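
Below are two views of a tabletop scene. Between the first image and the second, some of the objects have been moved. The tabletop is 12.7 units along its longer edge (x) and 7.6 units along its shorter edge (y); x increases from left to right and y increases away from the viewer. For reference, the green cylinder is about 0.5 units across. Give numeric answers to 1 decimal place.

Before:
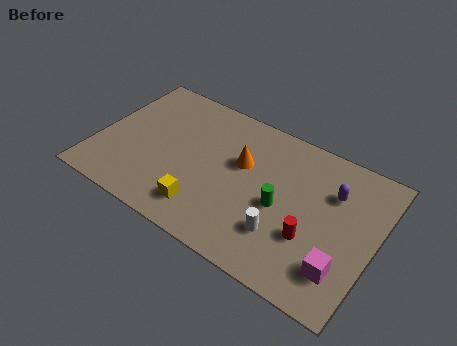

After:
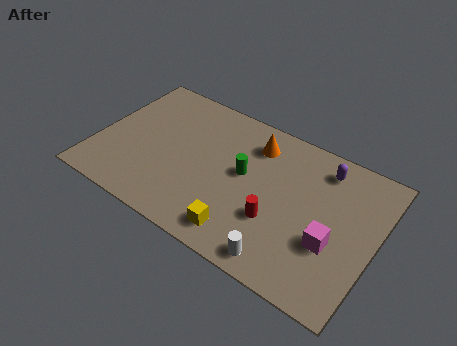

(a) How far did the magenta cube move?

1.2

From (11.5, 1.8) to (10.9, 2.8), the magenta cube covered √(0.6² + 1.0²) ≈ 1.2 units.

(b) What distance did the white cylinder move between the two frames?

1.2

The white cylinder moved from about (8.8, 2.1) to (9.0, 0.9), a distance of √(0.2² + 1.2²) ≈ 1.2.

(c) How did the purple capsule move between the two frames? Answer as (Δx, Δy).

(-0.6, 1.0)

The purple capsule was at about (10.6, 5.3) and moved to about (10.0, 6.3).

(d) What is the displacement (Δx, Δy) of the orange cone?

(0.4, 1.3)

From the two frames, the orange cone sits at roughly (6.5, 4.7) before and (6.9, 6.0) after.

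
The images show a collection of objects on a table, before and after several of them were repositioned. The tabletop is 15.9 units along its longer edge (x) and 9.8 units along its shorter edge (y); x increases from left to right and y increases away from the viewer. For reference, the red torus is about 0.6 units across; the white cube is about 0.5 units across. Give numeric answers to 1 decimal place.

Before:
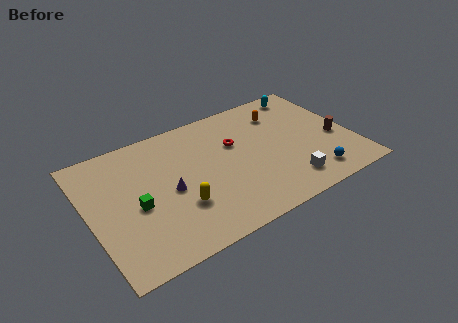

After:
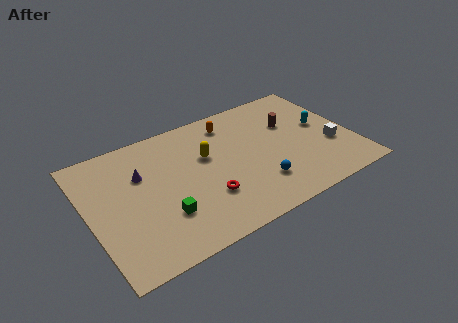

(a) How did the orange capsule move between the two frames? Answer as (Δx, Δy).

(-3.1, 0.6)

The orange capsule started near (12.1, 7.5) and ended near (9.0, 8.1).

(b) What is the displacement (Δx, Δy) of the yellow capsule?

(2.1, 3.0)

The yellow capsule started near (5.1, 3.1) and ended near (7.2, 6.1).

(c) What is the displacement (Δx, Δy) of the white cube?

(3.0, 1.7)

From the two frames, the white cube sits at roughly (11.5, 1.8) before and (14.5, 3.5) after.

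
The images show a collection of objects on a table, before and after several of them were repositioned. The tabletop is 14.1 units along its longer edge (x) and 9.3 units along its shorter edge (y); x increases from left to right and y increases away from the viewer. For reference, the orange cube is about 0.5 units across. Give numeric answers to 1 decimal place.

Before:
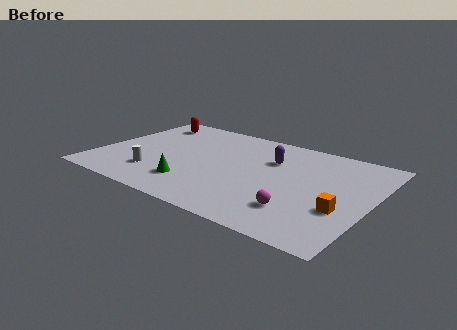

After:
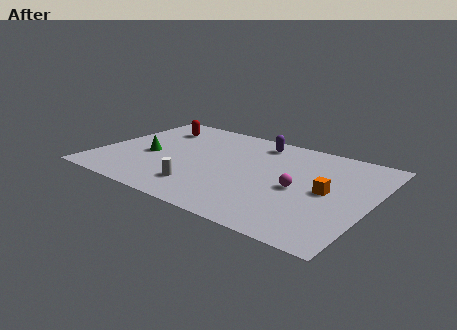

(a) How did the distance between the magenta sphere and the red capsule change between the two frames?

-1.9

Before: roughly 10.6 units apart; after: 8.7. That's 1.9 units closer together.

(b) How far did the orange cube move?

1.6

The orange cube moved from about (12.8, 3.3) to (11.9, 4.6), a distance of √(0.9² + 1.3²) ≈ 1.6.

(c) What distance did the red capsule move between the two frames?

0.8

The red capsule was near (1.7, 7.7) before and (2.3, 7.2) after, so it travelled √(0.6² + 0.5²) ≈ 0.8 units.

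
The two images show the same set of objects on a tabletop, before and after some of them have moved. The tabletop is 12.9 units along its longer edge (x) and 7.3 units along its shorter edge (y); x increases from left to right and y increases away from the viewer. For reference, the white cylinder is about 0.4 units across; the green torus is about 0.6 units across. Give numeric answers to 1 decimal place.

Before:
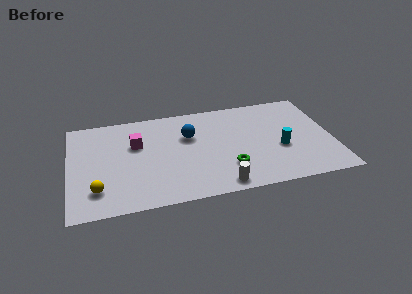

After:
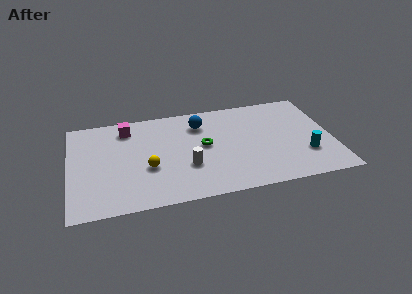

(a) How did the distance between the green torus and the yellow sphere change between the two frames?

-3.4

The distance was about 6.4 in the first image and 3.0 in the second, so they moved 3.4 units closer together.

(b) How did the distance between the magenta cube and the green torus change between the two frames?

-0.9

Before: roughly 5.2 units apart; after: 4.3. That's 0.9 units closer together.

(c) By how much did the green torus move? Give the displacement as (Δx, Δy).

(-1.1, 1.9)

The green torus started near (7.7, 2.0) and ended near (6.6, 3.9).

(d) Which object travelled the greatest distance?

the yellow sphere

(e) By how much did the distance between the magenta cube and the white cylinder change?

-1.0

The distance was about 5.5 in the first image and 4.5 in the second, so they moved 1.0 units closer together.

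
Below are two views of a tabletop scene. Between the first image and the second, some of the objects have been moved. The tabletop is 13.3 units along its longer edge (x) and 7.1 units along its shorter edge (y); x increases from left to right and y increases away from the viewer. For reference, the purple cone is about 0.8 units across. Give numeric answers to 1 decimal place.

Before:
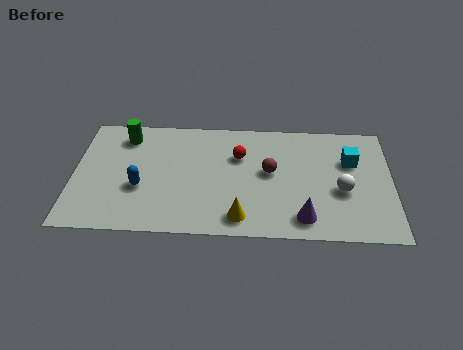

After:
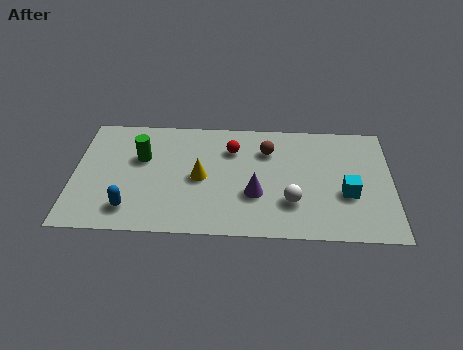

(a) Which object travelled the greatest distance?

the yellow cone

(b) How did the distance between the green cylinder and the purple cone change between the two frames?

-3.6

They were about 8.8 units apart before and 5.2 after — 3.6 units closer together.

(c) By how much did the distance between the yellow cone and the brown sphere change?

+0.3

They were about 3.0 units apart before and 3.3 after — 0.3 units further apart.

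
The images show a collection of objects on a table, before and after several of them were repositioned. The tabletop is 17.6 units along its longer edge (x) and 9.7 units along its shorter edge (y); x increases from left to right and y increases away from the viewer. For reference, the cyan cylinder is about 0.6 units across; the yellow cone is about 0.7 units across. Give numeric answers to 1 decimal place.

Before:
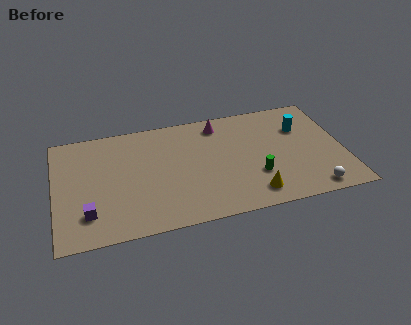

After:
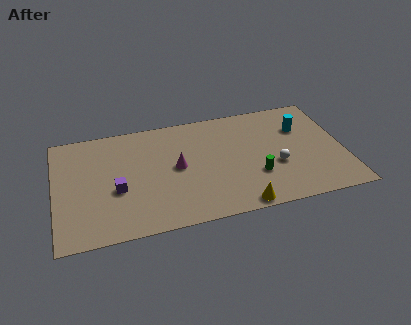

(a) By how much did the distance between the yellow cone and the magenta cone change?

-1.3

They were about 6.8 units apart before and 5.5 after — 1.3 units closer together.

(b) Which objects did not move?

the green cylinder and the cyan cylinder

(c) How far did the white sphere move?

3.3

The white sphere moved from about (15.4, 1.1) to (13.4, 3.7), a distance of √(2.0² + 2.6²) ≈ 3.3.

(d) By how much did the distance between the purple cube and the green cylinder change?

-1.8

The distance was about 10.2 in the first image and 8.4 in the second, so they moved 1.8 units closer together.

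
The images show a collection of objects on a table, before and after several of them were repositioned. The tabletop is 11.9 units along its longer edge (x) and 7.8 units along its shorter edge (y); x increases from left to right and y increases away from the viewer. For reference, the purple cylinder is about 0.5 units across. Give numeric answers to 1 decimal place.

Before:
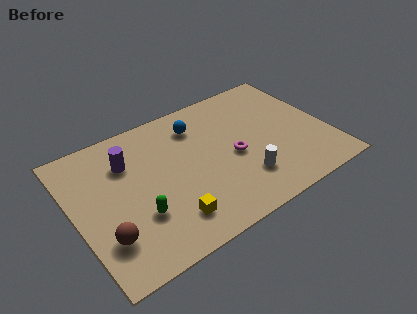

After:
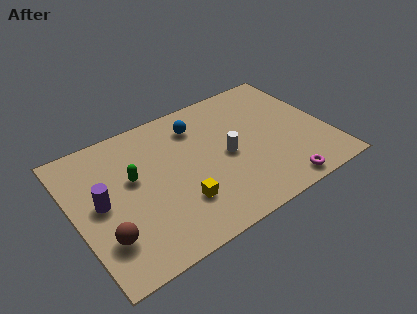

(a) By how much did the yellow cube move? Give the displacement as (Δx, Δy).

(0.6, 0.6)

From the two frames, the yellow cube sits at roughly (4.0, 1.6) before and (4.6, 2.2) after.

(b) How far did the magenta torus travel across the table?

3.2

The magenta torus was near (7.4, 3.5) before and (9.1, 0.8) after, so it travelled √(1.7² + 2.7²) ≈ 3.2 units.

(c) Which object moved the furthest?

the magenta torus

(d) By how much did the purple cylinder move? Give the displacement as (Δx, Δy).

(-1.5, -1.6)

The purple cylinder was at about (2.7, 5.6) and moved to about (1.2, 4.0).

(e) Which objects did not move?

the blue sphere and the brown sphere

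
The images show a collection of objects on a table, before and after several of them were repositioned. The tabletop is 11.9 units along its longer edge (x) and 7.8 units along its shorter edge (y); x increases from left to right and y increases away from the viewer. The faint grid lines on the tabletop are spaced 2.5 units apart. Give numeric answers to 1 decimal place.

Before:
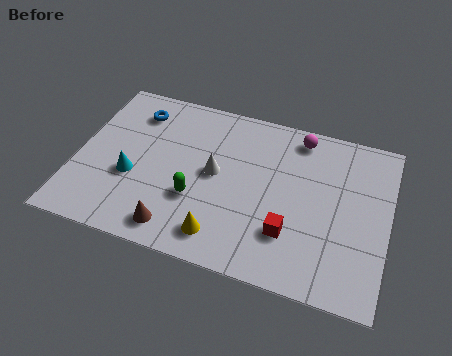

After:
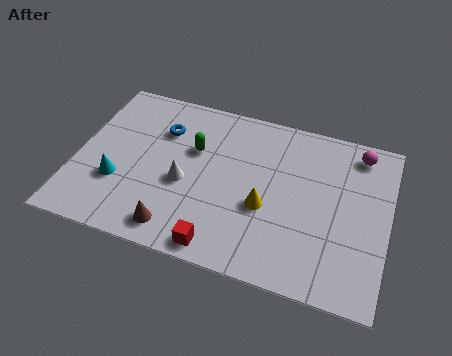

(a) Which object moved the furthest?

the red cube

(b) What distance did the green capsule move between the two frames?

2.3

From (4.7, 2.7) to (4.4, 5.0), the green capsule covered √(0.3² + 2.3²) ≈ 2.3 units.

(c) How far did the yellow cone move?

2.3

The yellow cone was near (5.8, 1.3) before and (7.3, 3.1) after, so it travelled √(1.5² + 1.8²) ≈ 2.3 units.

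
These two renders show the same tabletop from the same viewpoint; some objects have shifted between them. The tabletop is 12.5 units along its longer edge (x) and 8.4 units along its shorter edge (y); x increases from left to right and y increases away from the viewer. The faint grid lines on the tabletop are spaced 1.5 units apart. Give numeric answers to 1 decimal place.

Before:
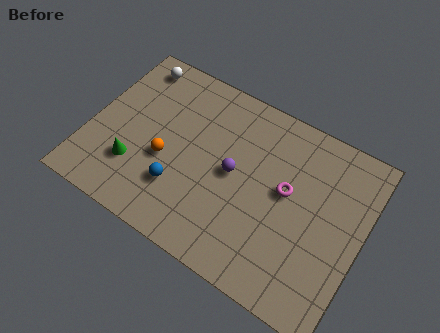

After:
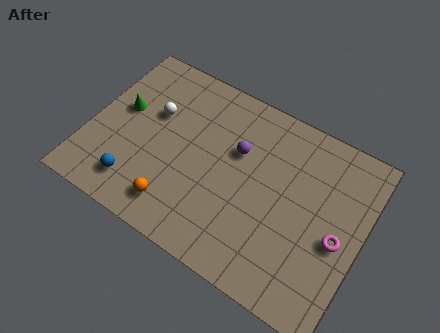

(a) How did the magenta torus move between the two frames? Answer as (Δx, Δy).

(2.5, -1.0)

The magenta torus was at about (9.0, 4.7) and moved to about (11.5, 3.7).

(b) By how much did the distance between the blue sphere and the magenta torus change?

+4.1

Before: roughly 5.1 units apart; after: 9.2. That's 4.1 units further apart.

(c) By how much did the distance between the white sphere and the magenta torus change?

+0.9

Before: roughly 8.0 units apart; after: 8.9. That's 0.9 units further apart.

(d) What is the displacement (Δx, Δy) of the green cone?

(-1.0, 2.4)

From the two frames, the green cone sits at roughly (2.3, 2.4) before and (1.3, 4.8) after.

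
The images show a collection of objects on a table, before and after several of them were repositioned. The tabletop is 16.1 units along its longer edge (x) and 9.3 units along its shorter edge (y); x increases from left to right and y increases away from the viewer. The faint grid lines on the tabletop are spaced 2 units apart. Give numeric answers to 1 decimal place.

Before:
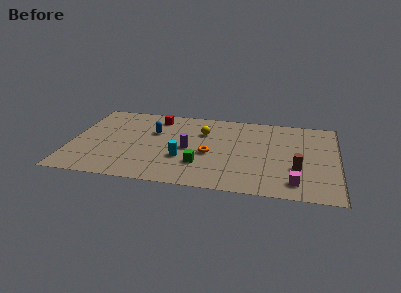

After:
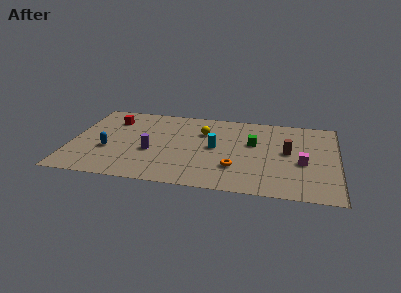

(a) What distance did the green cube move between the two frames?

4.3

The green cube was near (7.9, 2.7) before and (11.0, 5.7) after, so it travelled √(3.1² + 3.0²) ≈ 4.3 units.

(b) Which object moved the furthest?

the green cube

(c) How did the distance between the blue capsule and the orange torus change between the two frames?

+3.7

They were about 4.0 units apart before and 7.7 after — 3.7 units further apart.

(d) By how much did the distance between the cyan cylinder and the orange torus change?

+0.7

Before: roughly 1.8 units apart; after: 2.5. That's 0.7 units further apart.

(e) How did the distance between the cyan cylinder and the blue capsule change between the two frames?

+3.1

They were about 3.4 units apart before and 6.5 after — 3.1 units further apart.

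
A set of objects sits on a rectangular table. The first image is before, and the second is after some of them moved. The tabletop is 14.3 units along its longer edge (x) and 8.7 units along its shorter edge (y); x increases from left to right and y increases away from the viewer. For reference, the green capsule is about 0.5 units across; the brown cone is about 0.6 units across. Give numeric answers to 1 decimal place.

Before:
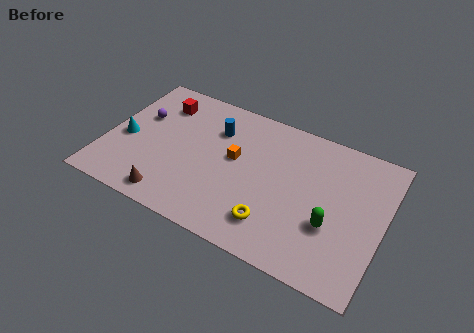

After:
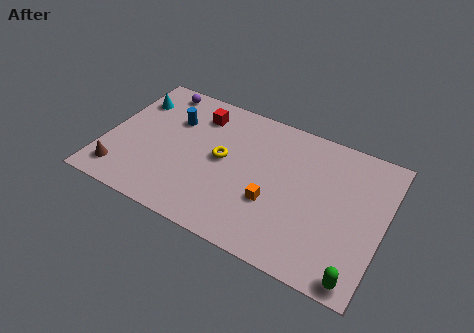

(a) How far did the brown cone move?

2.7

The brown cone moved from about (3.8, 1.1) to (1.1, 1.5), a distance of √(2.7² + 0.4²) ≈ 2.7.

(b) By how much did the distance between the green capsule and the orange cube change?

-0.4

Before: roughly 5.5 units apart; after: 5.1. That's 0.4 units closer together.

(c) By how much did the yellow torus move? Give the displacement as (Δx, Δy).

(-3.0, 2.7)

The yellow torus started near (9.0, 1.9) and ended near (6.0, 4.6).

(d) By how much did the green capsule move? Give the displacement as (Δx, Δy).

(1.6, -2.3)

The green capsule was at about (11.8, 3.1) and moved to about (13.4, 0.8).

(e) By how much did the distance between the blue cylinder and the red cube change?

-1.5

They were about 3.0 units apart before and 1.5 after — 1.5 units closer together.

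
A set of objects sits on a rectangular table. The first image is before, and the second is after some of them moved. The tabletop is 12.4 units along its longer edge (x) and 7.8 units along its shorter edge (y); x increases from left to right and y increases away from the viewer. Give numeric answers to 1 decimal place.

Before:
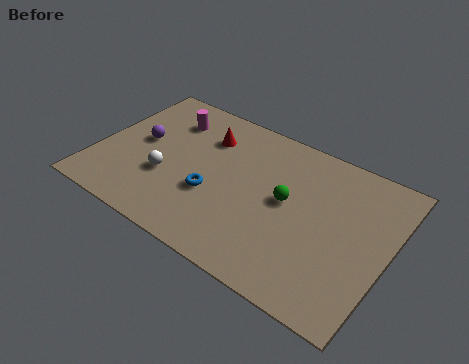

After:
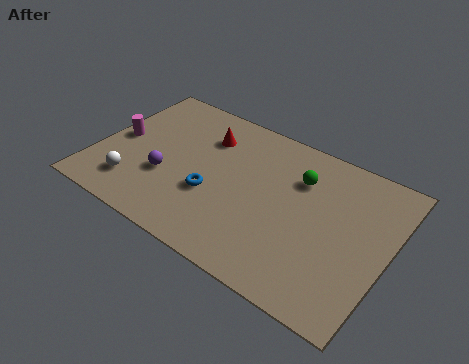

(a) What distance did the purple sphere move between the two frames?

2.0

The purple sphere moved from about (1.7, 4.2) to (3.1, 2.8), a distance of √(1.4² + 1.4²) ≈ 2.0.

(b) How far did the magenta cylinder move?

2.8

The magenta cylinder moved from about (2.6, 6.0) to (0.8, 3.9), a distance of √(1.8² + 2.1²) ≈ 2.8.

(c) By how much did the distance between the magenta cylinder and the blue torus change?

+0.4

The distance was about 4.0 in the first image and 4.4 in the second, so they moved 0.4 units further apart.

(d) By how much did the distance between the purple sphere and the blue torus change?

-1.6

The distance was about 3.6 in the first image and 2.0 in the second, so they moved 1.6 units closer together.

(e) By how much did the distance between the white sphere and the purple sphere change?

-0.4

They were about 2.0 units apart before and 1.6 after — 0.4 units closer together.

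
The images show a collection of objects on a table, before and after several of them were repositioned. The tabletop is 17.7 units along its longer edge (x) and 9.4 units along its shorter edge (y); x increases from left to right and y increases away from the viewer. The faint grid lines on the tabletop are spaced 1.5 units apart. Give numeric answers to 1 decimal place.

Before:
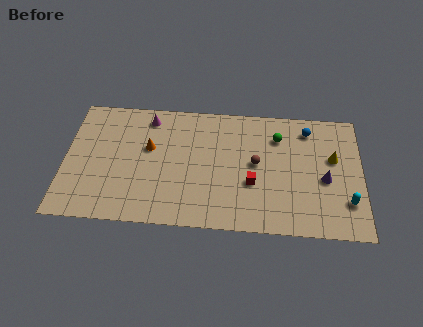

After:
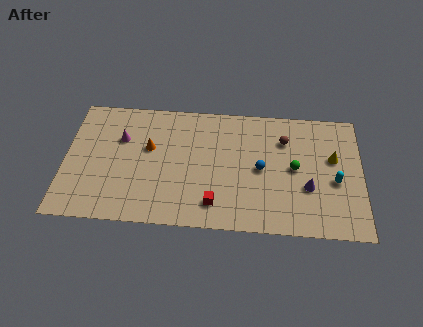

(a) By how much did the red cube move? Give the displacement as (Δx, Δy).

(-2.2, -1.7)

The red cube started near (11.2, 3.5) and ended near (9.0, 1.8).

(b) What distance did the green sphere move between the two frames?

2.5

The green sphere was near (12.7, 7.1) before and (13.7, 4.8) after, so it travelled √(1.0² + 2.3²) ≈ 2.5 units.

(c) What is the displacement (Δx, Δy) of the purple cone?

(-1.0, -0.7)

The purple cone started near (15.5, 4.1) and ended near (14.5, 3.4).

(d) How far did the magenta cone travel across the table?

2.3

From (4.9, 8.0) to (3.3, 6.3), the magenta cone covered √(1.6² + 1.7²) ≈ 2.3 units.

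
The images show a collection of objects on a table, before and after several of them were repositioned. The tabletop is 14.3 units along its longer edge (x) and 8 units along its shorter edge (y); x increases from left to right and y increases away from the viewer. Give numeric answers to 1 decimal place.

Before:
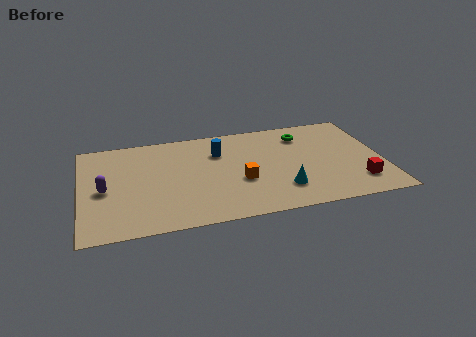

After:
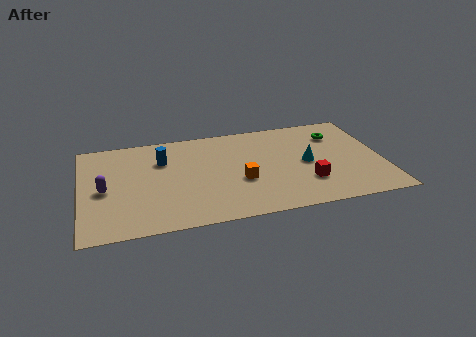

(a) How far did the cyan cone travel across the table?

2.3

The cyan cone was near (9.4, 2.0) before and (10.7, 3.9) after, so it travelled √(1.3² + 1.9²) ≈ 2.3 units.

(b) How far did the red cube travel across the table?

2.5

The red cube was near (13.0, 1.8) before and (10.6, 2.3) after, so it travelled √(2.4² + 0.5²) ≈ 2.5 units.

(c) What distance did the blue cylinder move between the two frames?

2.7

From (6.6, 5.7) to (3.9, 5.6), the blue cylinder covered √(2.7² + 0.1²) ≈ 2.7 units.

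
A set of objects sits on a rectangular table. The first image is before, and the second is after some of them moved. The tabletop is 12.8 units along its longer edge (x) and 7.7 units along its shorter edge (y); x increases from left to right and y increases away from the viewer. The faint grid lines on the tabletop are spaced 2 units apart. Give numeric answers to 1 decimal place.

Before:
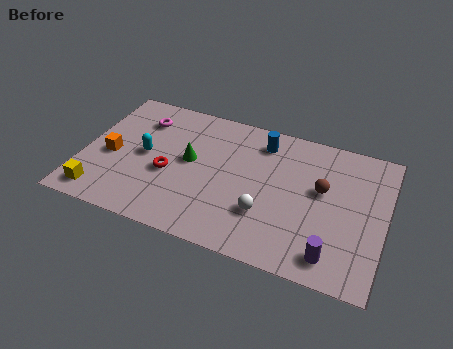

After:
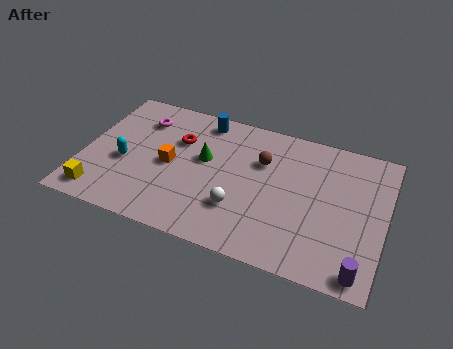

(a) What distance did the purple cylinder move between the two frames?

1.3

The purple cylinder moved from about (10.8, 1.2) to (12.0, 0.8), a distance of √(1.2² + 0.4²) ≈ 1.3.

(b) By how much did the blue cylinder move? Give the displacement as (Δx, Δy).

(-2.6, 0.4)

The blue cylinder was at about (7.4, 6.3) and moved to about (4.8, 6.7).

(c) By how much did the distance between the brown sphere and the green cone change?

-3.1

Before: roughly 5.6 units apart; after: 2.5. That's 3.1 units closer together.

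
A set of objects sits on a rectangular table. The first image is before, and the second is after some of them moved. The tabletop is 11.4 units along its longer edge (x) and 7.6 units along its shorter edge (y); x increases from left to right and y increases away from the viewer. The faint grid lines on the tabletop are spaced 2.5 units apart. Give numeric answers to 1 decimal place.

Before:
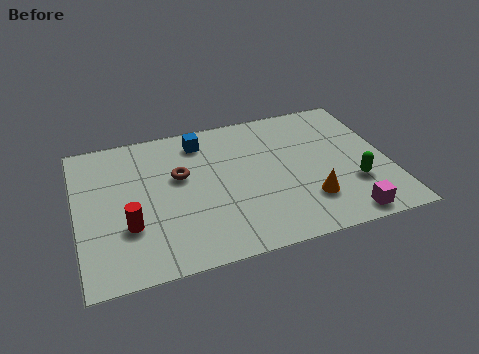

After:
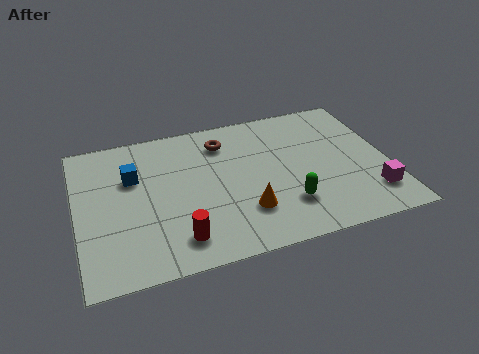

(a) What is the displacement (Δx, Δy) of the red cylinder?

(1.7, -1.1)

The red cylinder started near (1.8, 2.5) and ended near (3.5, 1.4).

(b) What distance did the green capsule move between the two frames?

2.5

The green capsule was near (10.0, 2.4) before and (7.5, 2.0) after, so it travelled √(2.5² + 0.4²) ≈ 2.5 units.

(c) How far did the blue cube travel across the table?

2.9

From (4.7, 6.3) to (2.1, 5.0), the blue cube covered √(2.6² + 1.3²) ≈ 2.9 units.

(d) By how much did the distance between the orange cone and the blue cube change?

-0.7

Before: roughly 5.6 units apart; after: 4.9. That's 0.7 units closer together.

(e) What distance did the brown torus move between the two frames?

2.2

The brown torus moved from about (3.8, 4.6) to (5.5, 6.0), a distance of √(1.7² + 1.4²) ≈ 2.2.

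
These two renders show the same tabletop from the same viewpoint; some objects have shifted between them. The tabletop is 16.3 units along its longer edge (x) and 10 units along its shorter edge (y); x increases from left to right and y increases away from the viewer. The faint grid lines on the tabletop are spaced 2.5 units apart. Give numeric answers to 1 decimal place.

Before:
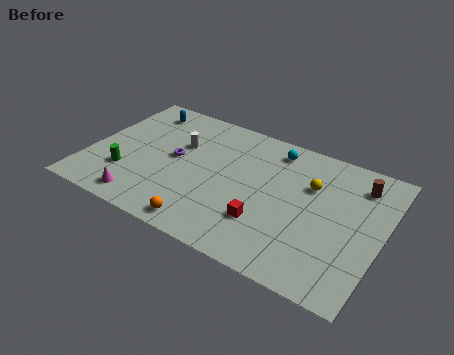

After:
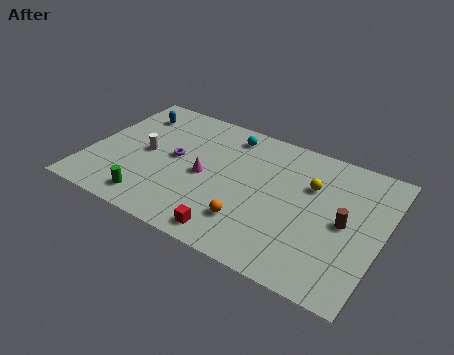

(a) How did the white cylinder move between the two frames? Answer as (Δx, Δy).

(-1.7, -1.5)

From the two frames, the white cylinder sits at roughly (4.8, 6.5) before and (3.1, 5.0) after.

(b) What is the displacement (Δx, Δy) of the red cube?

(-1.6, -1.7)

From the two frames, the red cube sits at roughly (10.2, 2.9) before and (8.6, 1.2) after.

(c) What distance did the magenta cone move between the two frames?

4.5

The magenta cone was near (3.5, 1.3) before and (6.5, 4.7) after, so it travelled √(3.0² + 3.4²) ≈ 4.5 units.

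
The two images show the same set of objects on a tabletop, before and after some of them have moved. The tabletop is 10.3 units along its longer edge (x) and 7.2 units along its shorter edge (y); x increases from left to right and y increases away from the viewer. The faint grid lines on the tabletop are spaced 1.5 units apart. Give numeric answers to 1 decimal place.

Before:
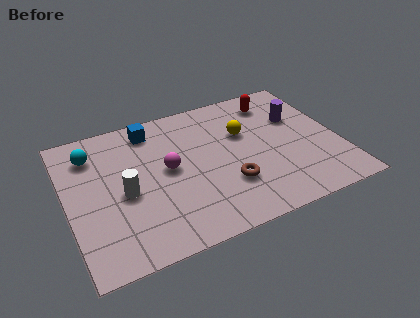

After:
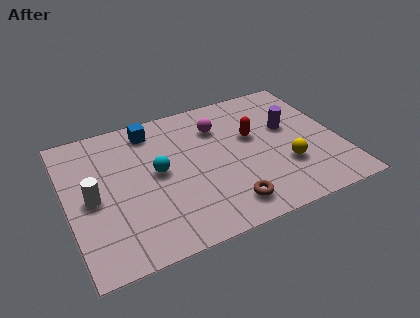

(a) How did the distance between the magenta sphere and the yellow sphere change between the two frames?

+0.6

The distance was about 3.1 in the first image and 3.7 in the second, so they moved 0.6 units further apart.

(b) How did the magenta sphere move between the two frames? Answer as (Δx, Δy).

(2.1, 1.5)

The magenta sphere started near (3.8, 3.8) and ended near (5.9, 5.3).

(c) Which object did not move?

the blue cube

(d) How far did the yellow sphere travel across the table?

2.6

The yellow sphere moved from about (6.8, 4.6) to (8.1, 2.3), a distance of √(1.3² + 2.3²) ≈ 2.6.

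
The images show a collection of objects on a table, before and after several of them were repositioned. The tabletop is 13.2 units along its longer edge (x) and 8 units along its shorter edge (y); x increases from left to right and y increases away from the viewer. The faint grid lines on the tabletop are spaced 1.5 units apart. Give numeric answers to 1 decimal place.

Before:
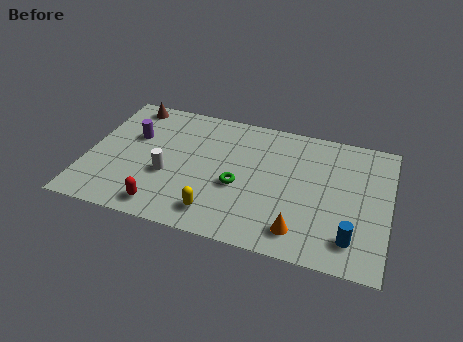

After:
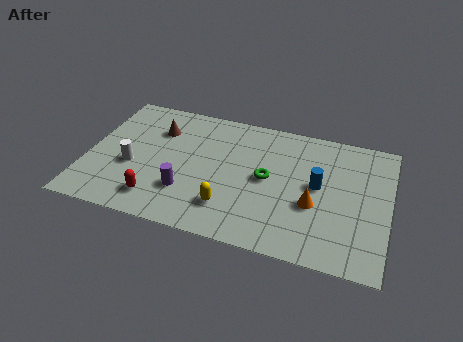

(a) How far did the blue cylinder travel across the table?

3.1

The blue cylinder was near (11.7, 1.6) before and (10.1, 4.3) after, so it travelled √(1.6² + 2.7²) ≈ 3.1 units.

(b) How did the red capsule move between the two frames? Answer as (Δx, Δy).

(-0.3, 0.4)

From the two frames, the red capsule sits at roughly (3.6, 1.1) before and (3.3, 1.5) after.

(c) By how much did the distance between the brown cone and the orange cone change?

-2.2

The distance was about 9.8 in the first image and 7.6 in the second, so they moved 2.2 units closer together.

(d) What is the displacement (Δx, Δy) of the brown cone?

(1.4, -1.3)

The brown cone started near (1.5, 7.1) and ended near (2.9, 5.8).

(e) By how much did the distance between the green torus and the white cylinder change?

+2.9

The distance was about 3.1 in the first image and 6.0 in the second, so they moved 2.9 units further apart.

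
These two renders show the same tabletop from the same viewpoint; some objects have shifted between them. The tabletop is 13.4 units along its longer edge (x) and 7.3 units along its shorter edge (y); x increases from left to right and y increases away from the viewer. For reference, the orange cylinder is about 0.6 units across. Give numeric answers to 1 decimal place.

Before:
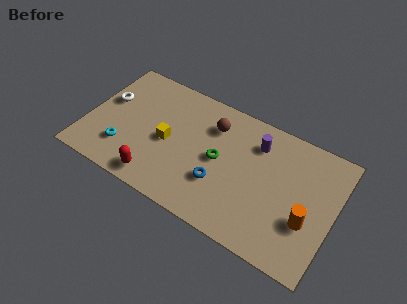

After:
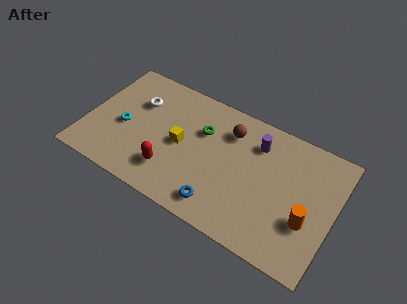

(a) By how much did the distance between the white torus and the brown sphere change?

-0.8

They were about 5.8 units apart before and 5.0 after — 0.8 units closer together.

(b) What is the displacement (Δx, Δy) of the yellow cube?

(0.7, 0.2)

The yellow cube was at about (4.4, 3.4) and moved to about (5.1, 3.6).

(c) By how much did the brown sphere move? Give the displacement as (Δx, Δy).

(0.9, 0.1)

The brown sphere started near (6.6, 5.5) and ended near (7.5, 5.6).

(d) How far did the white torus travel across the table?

1.7

The white torus moved from about (0.9, 4.4) to (2.5, 5.0), a distance of √(1.6² + 0.6²) ≈ 1.7.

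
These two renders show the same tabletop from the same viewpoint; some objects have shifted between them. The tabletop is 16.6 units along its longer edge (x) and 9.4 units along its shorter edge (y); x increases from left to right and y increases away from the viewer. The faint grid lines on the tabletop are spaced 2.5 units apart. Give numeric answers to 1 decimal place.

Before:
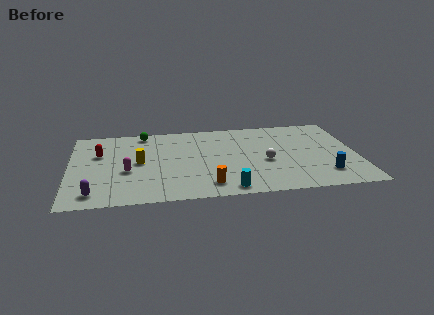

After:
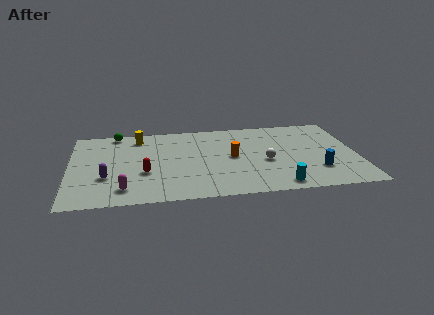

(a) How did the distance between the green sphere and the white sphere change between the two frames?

+1.5

The distance was about 8.3 in the first image and 9.8 in the second, so they moved 1.5 units further apart.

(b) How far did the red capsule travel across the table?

3.7

The red capsule was near (1.7, 6.1) before and (4.3, 3.5) after, so it travelled √(2.6² + 2.6²) ≈ 3.7 units.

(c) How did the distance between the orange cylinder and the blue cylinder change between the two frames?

-1.4

Before: roughly 6.7 units apart; after: 5.3. That's 1.4 units closer together.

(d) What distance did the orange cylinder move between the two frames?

3.5

From (7.9, 1.6) to (9.4, 4.8), the orange cylinder covered √(1.5² + 3.2²) ≈ 3.5 units.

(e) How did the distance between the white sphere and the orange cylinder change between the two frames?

-2.1

They were about 4.2 units apart before and 2.1 after — 2.1 units closer together.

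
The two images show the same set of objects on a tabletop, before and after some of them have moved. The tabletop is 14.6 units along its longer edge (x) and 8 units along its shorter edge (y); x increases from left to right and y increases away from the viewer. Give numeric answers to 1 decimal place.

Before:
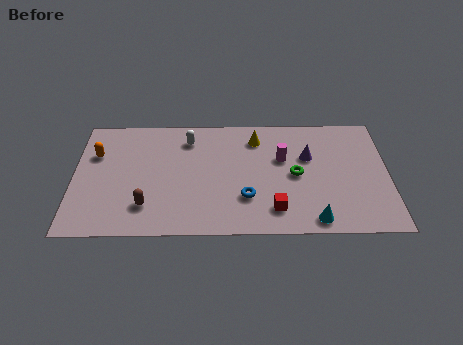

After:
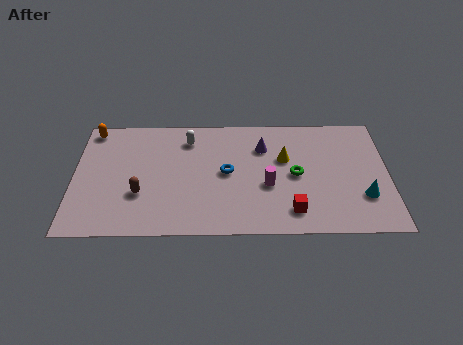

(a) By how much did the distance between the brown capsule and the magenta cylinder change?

-1.1

They were about 7.0 units apart before and 5.9 after — 1.1 units closer together.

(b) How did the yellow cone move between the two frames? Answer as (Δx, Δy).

(1.3, -1.4)

From the two frames, the yellow cone sits at roughly (8.5, 6.4) before and (9.8, 5.0) after.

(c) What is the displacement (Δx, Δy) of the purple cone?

(-2.1, 0.7)

The purple cone was at about (10.9, 5.1) and moved to about (8.8, 5.8).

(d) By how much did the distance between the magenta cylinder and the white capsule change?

+0.3

They were about 4.6 units apart before and 4.9 after — 0.3 units further apart.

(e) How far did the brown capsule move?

0.9

The brown capsule moved from about (3.4, 1.9) to (3.1, 2.7), a distance of √(0.3² + 0.8²) ≈ 0.9.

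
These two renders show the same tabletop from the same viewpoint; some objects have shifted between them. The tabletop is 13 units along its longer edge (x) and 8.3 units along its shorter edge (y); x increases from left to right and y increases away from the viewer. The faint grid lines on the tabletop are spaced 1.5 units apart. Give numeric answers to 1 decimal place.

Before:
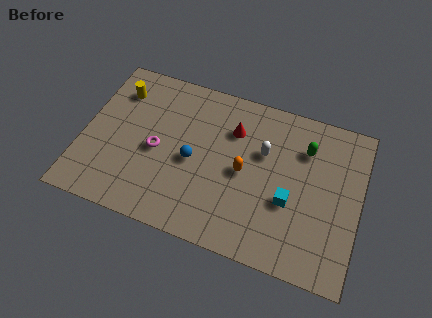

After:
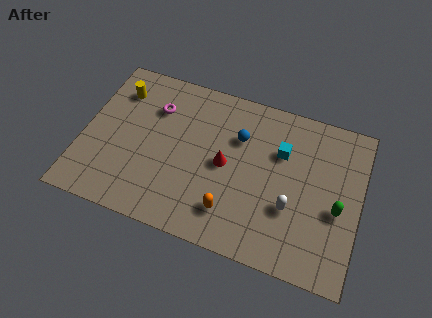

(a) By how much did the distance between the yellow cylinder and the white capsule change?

+2.1

The distance was about 7.1 in the first image and 9.2 in the second, so they moved 2.1 units further apart.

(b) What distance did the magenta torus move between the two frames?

2.2

The magenta torus moved from about (3.5, 3.8) to (3.2, 6.0), a distance of √(0.3² + 2.2²) ≈ 2.2.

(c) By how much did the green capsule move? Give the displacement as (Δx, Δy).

(1.7, -2.6)

The green capsule was at about (10.3, 6.1) and moved to about (12.0, 3.5).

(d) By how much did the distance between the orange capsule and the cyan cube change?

+2.0

Before: roughly 2.3 units apart; after: 4.3. That's 2.0 units further apart.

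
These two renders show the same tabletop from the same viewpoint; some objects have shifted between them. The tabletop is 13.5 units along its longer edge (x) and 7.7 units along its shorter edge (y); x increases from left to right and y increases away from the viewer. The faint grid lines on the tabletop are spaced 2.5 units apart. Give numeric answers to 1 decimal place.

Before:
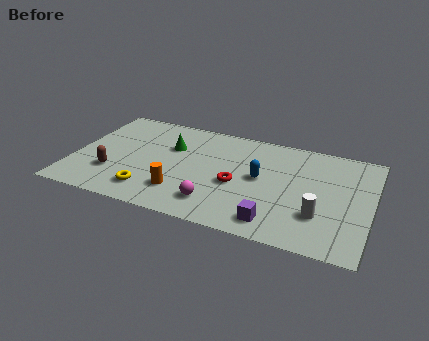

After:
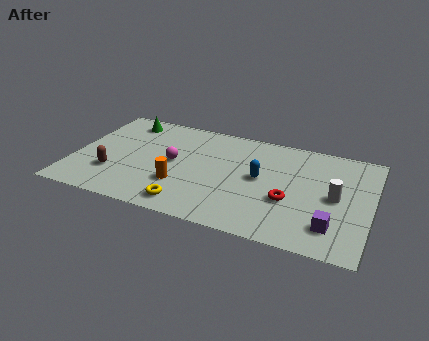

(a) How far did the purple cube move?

2.5

The purple cube moved from about (9.4, 1.2) to (11.9, 1.7), a distance of √(2.5² + 0.5²) ≈ 2.5.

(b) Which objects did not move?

the blue capsule and the brown capsule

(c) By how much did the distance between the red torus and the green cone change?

+5.0

They were about 3.7 units apart before and 8.7 after — 5.0 units further apart.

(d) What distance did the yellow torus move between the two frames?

1.8

From (3.7, 1.5) to (5.5, 1.1), the yellow torus covered √(1.8² + 0.4²) ≈ 1.8 units.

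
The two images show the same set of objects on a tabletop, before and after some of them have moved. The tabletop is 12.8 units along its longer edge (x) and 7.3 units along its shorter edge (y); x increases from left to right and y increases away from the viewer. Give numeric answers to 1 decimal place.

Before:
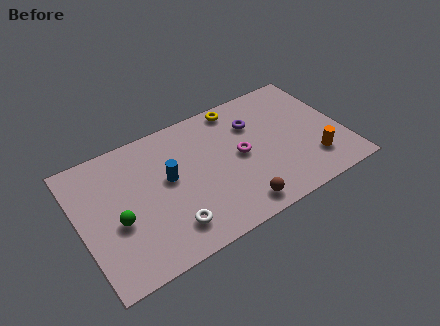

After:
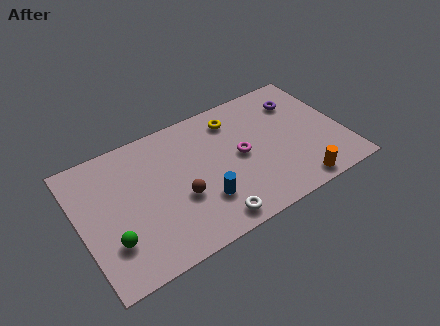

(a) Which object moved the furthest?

the brown sphere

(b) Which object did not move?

the magenta torus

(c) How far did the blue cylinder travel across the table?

2.4

The blue cylinder moved from about (4.3, 4.1) to (5.7, 2.1), a distance of √(1.4² + 2.0²) ≈ 2.4.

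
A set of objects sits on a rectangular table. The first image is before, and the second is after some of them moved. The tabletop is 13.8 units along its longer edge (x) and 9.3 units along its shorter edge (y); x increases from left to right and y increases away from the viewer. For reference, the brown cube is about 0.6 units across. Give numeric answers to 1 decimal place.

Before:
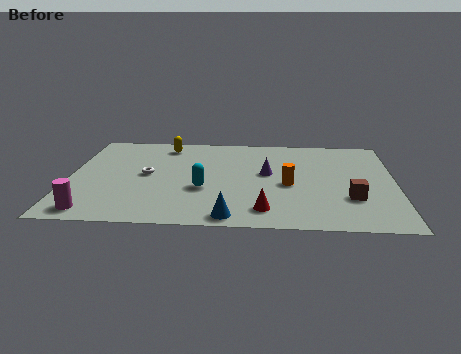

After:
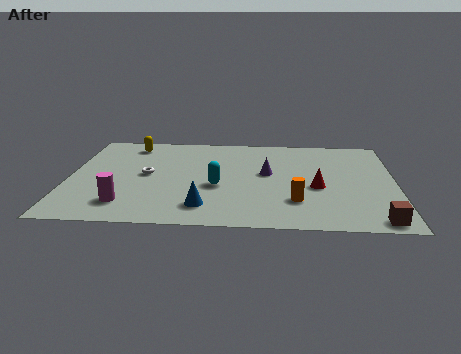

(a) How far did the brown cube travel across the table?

2.2

From (11.9, 2.9) to (12.9, 0.9), the brown cube covered √(1.0² + 2.0²) ≈ 2.2 units.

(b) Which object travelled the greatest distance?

the red cone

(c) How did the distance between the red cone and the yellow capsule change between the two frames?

+1.3

They were about 7.6 units apart before and 8.9 after — 1.3 units further apart.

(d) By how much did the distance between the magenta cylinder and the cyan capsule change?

-0.9

They were about 5.1 units apart before and 4.2 after — 0.9 units closer together.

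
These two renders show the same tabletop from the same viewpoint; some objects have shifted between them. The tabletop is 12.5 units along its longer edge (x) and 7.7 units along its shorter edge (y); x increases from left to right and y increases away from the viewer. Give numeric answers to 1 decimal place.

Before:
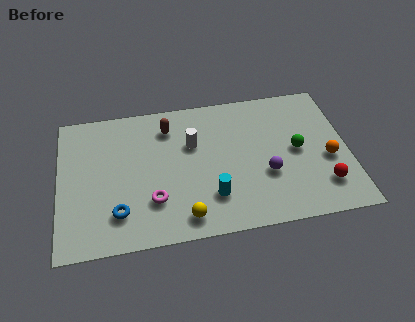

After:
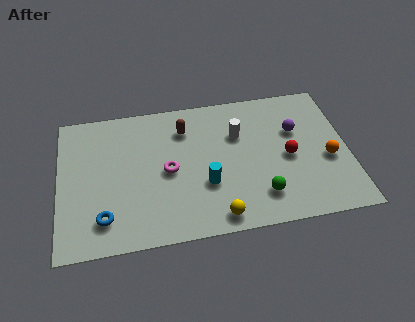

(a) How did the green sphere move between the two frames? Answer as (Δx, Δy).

(-1.7, -2.2)

From the two frames, the green sphere sits at roughly (10.3, 3.9) before and (8.6, 1.7) after.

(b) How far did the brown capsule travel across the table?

0.7

From (4.8, 6.1) to (5.5, 5.9), the brown capsule covered √(0.7² + 0.2²) ≈ 0.7 units.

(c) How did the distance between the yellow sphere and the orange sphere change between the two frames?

-1.2

The distance was about 6.6 in the first image and 5.4 in the second, so they moved 1.2 units closer together.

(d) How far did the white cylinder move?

2.0

The white cylinder moved from about (5.8, 5.0) to (7.8, 5.2), a distance of √(2.0² + 0.2²) ≈ 2.0.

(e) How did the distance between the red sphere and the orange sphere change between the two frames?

+0.3

They were about 1.4 units apart before and 1.7 after — 0.3 units further apart.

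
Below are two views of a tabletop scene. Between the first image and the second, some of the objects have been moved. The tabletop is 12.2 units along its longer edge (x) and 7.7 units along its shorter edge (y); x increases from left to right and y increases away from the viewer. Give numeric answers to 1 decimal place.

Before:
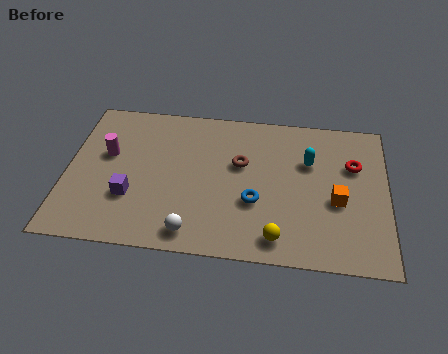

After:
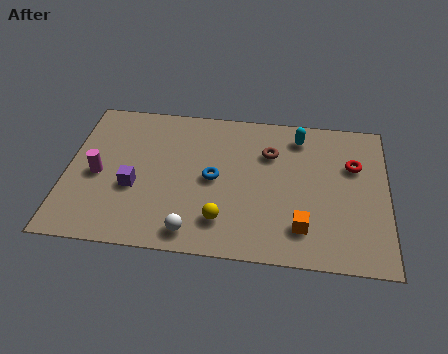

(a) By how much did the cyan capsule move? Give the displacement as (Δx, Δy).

(-0.4, 1.3)

The cyan capsule started near (9.2, 5.1) and ended near (8.8, 6.4).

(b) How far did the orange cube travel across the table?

2.0

The orange cube was near (10.3, 3.2) before and (9.0, 1.7) after, so it travelled √(1.3² + 1.5²) ≈ 2.0 units.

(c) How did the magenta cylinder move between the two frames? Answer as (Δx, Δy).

(-0.3, -1.1)

The magenta cylinder started near (1.5, 4.6) and ended near (1.2, 3.5).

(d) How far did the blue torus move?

1.9

The blue torus was near (7.2, 2.8) before and (5.6, 3.8) after, so it travelled √(1.6² + 1.0²) ≈ 1.9 units.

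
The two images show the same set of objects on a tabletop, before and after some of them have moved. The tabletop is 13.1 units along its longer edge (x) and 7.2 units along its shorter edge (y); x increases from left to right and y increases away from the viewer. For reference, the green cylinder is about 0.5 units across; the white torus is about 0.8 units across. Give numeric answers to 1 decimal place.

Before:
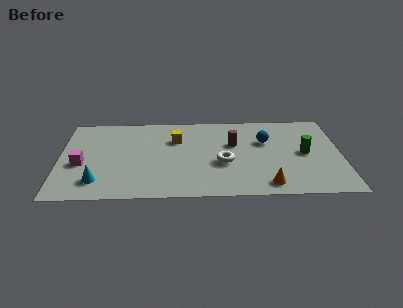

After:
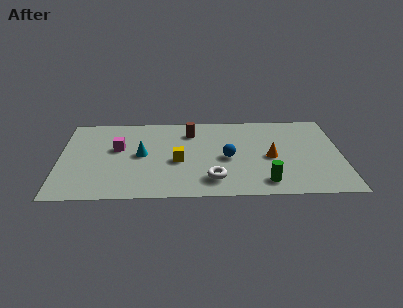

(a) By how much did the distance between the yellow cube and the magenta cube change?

-1.8

They were about 4.8 units apart before and 3.0 after — 1.8 units closer together.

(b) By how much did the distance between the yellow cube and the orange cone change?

-1.5

Before: roughly 5.8 units apart; after: 4.3. That's 1.5 units closer together.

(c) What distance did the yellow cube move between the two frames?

1.9

The yellow cube moved from about (5.4, 5.0) to (5.5, 3.1), a distance of √(0.1² + 1.9²) ≈ 1.9.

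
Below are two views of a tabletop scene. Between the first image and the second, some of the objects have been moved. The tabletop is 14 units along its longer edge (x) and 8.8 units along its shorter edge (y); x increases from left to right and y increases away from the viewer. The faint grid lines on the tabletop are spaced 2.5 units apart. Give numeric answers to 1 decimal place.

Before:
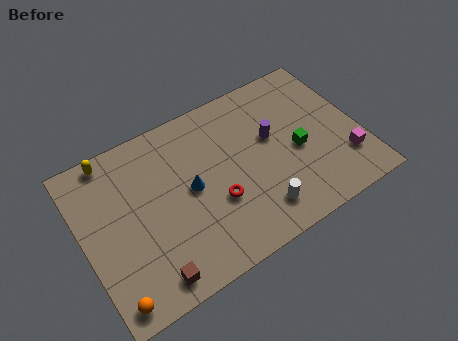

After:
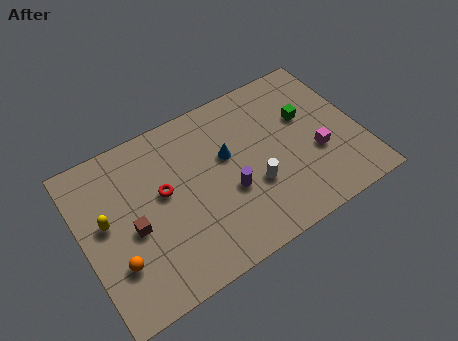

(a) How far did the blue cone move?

2.2

The blue cone moved from about (5.4, 4.5) to (7.4, 5.3), a distance of √(2.0² + 0.8²) ≈ 2.2.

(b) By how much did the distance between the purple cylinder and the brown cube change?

-3.2

The distance was about 8.0 in the first image and 4.8 in the second, so they moved 3.2 units closer together.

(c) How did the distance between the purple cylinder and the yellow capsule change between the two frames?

-2.1

Before: roughly 8.3 units apart; after: 6.2. That's 2.1 units closer together.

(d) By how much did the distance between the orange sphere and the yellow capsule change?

-4.8

The distance was about 7.1 in the first image and 2.3 in the second, so they moved 4.8 units closer together.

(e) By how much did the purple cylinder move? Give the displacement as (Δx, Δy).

(-2.5, -1.8)

From the two frames, the purple cylinder sits at roughly (9.7, 5.2) before and (7.2, 3.4) after.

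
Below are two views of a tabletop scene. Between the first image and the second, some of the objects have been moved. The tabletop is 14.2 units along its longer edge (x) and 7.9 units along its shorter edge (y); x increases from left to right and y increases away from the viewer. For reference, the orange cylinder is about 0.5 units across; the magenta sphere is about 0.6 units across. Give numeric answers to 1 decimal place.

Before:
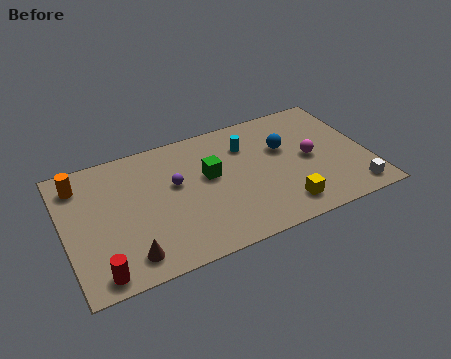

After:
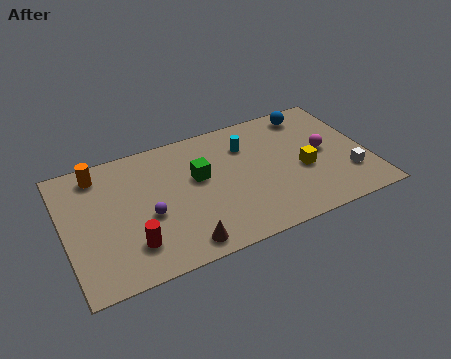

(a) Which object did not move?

the cyan cylinder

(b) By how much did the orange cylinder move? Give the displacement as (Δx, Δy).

(0.9, 0.3)

The orange cylinder was at about (0.9, 6.4) and moved to about (1.8, 6.7).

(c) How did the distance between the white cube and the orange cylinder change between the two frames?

-1.2

Before: roughly 13.4 units apart; after: 12.2. That's 1.2 units closer together.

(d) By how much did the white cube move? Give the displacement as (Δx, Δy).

(-0.1, 1.1)

From the two frames, the white cube sits at roughly (13.2, 1.1) before and (13.1, 2.2) after.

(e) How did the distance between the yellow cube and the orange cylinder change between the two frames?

-0.4

They were about 10.3 units apart before and 9.9 after — 0.4 units closer together.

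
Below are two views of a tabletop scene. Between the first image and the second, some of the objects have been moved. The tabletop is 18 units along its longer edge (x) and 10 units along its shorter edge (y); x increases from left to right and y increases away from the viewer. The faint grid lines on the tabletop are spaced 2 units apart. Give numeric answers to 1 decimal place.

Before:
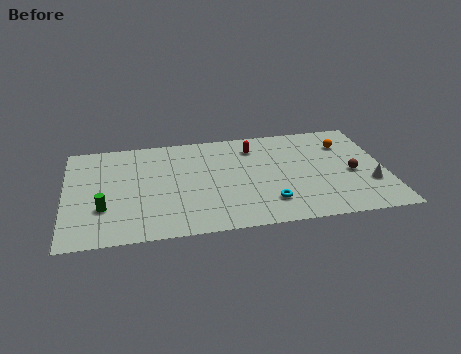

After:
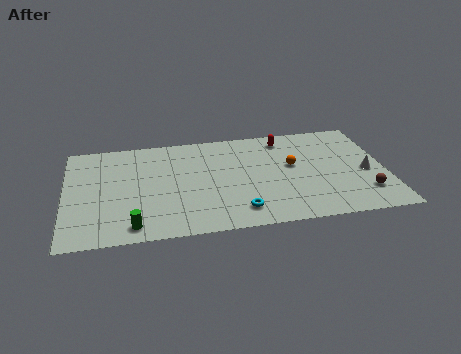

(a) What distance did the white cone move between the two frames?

1.2

The white cone was near (17.0, 3.2) before and (16.9, 4.4) after, so it travelled √(0.1² + 1.2²) ≈ 1.2 units.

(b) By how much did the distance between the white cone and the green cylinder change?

-1.3

They were about 14.9 units apart before and 13.6 after — 1.3 units closer together.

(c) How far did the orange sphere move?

3.5

The orange sphere was near (15.9, 7.4) before and (12.8, 5.7) after, so it travelled √(3.1² + 1.7²) ≈ 3.5 units.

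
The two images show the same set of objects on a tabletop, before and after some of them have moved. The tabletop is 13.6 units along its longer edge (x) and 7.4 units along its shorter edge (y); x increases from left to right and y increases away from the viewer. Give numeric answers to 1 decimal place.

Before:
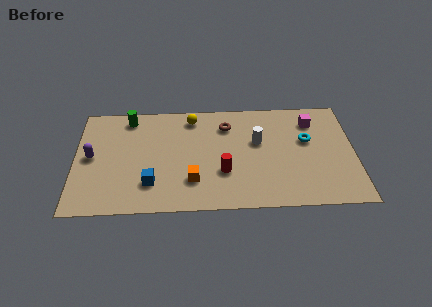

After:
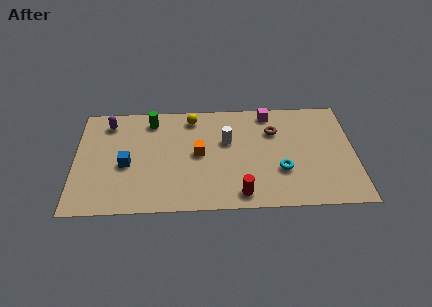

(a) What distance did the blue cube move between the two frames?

1.8

The blue cube was near (3.7, 1.9) before and (2.5, 3.2) after, so it travelled √(1.2² + 1.3²) ≈ 1.8 units.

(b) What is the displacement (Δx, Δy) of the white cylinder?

(-1.5, 0.1)

The white cylinder was at about (8.9, 4.5) and moved to about (7.4, 4.6).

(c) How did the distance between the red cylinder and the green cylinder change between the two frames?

+0.7

Before: roughly 6.0 units apart; after: 6.7. That's 0.7 units further apart.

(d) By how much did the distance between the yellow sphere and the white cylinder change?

-1.3

They were about 3.7 units apart before and 2.4 after — 1.3 units closer together.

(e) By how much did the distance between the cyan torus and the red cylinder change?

-2.1

They were about 4.6 units apart before and 2.5 after — 2.1 units closer together.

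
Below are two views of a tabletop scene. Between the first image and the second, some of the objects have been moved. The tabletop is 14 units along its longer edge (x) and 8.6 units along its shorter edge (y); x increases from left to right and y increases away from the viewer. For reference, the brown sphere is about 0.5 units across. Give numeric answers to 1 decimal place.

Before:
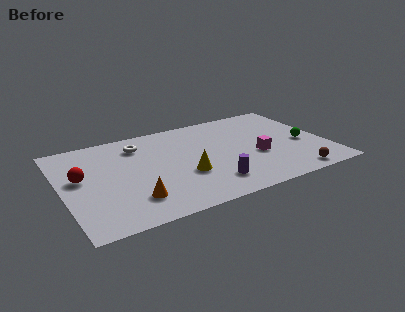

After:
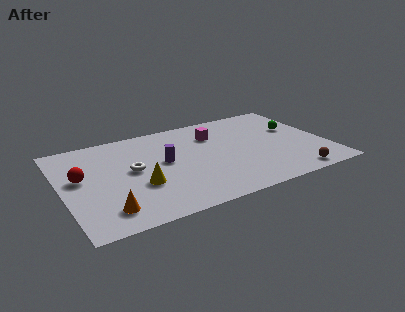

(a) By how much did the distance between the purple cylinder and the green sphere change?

+1.6

Before: roughly 5.6 units apart; after: 7.2. That's 1.6 units further apart.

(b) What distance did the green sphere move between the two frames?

1.6

From (12.8, 3.7) to (12.6, 5.3), the green sphere covered √(0.2² + 1.6²) ≈ 1.6 units.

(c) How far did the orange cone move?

1.5

The orange cone was near (3.4, 2.0) before and (2.0, 1.6) after, so it travelled √(1.4² + 0.4²) ≈ 1.5 units.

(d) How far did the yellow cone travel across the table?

2.4

The yellow cone moved from about (6.3, 3.1) to (3.9, 3.1), a distance of √(2.4² + 0.0²) ≈ 2.4.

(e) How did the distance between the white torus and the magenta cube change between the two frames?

-1.9

They were about 6.8 units apart before and 4.9 after — 1.9 units closer together.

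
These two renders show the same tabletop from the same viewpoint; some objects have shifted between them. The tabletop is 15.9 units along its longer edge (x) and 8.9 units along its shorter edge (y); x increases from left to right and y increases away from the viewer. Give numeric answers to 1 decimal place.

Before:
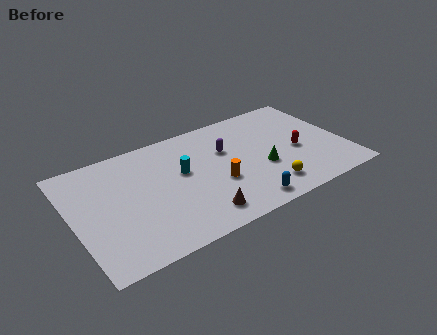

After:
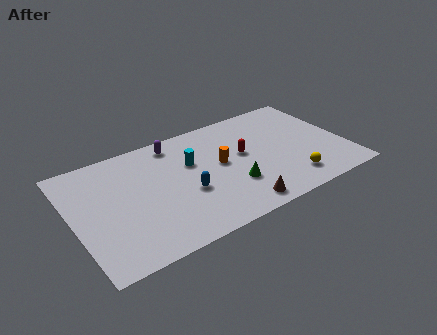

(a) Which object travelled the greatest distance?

the blue capsule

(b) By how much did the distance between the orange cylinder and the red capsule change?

-3.5

They were about 4.9 units apart before and 1.4 after — 3.5 units closer together.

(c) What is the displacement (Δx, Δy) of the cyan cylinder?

(0.6, 0.5)

The cyan cylinder started near (6.4, 5.2) and ended near (7.0, 5.7).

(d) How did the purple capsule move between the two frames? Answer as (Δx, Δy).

(-2.8, 1.9)

The purple capsule was at about (9.1, 5.8) and moved to about (6.3, 7.7).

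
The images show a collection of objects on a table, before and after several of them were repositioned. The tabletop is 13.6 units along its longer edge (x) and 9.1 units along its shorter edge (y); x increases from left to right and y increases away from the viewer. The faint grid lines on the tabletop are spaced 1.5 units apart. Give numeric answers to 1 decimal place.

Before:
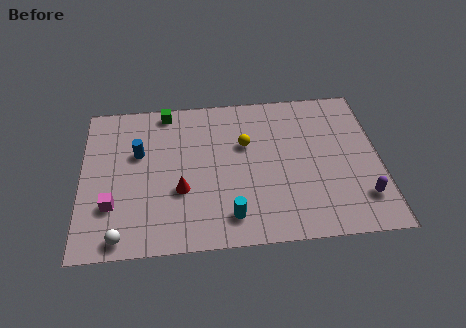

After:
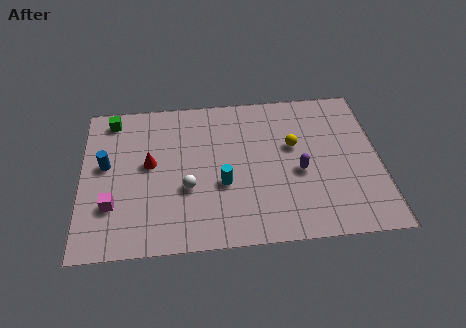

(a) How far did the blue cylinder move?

1.6

The blue cylinder was near (2.6, 5.7) before and (1.1, 5.1) after, so it travelled √(1.5² + 0.6²) ≈ 1.6 units.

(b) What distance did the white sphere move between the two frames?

3.9

From (1.8, 0.9) to (4.8, 3.4), the white sphere covered √(3.0² + 2.5²) ≈ 3.9 units.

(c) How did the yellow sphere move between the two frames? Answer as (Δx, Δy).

(2.2, -0.3)

The yellow sphere was at about (7.5, 5.8) and moved to about (9.7, 5.5).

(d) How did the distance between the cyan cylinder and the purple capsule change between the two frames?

-2.5

They were about 6.0 units apart before and 3.5 after — 2.5 units closer together.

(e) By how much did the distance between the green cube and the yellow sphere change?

+4.3

The distance was about 4.3 in the first image and 8.6 in the second, so they moved 4.3 units further apart.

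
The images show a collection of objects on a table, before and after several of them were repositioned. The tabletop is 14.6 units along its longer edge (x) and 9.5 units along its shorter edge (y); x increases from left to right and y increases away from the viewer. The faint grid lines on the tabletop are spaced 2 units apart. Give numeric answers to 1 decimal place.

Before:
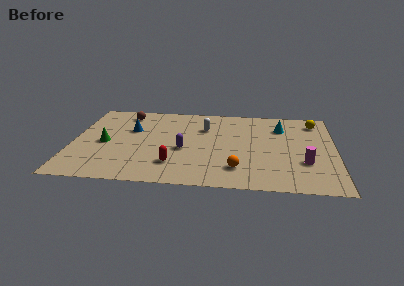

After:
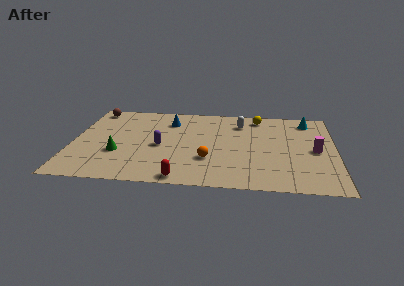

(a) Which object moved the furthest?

the yellow sphere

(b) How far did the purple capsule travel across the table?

1.3

The purple capsule moved from about (6.2, 4.0) to (4.9, 4.3), a distance of √(1.3² + 0.3²) ≈ 1.3.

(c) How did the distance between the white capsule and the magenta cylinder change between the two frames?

-1.6

Before: roughly 6.7 units apart; after: 5.1. That's 1.6 units closer together.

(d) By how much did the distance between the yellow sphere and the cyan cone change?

+0.7

Before: roughly 2.1 units apart; after: 2.8. That's 0.7 units further apart.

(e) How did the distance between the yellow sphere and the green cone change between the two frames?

-3.1

Before: roughly 12.2 units apart; after: 9.1. That's 3.1 units closer together.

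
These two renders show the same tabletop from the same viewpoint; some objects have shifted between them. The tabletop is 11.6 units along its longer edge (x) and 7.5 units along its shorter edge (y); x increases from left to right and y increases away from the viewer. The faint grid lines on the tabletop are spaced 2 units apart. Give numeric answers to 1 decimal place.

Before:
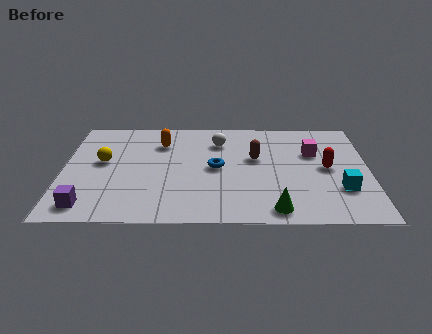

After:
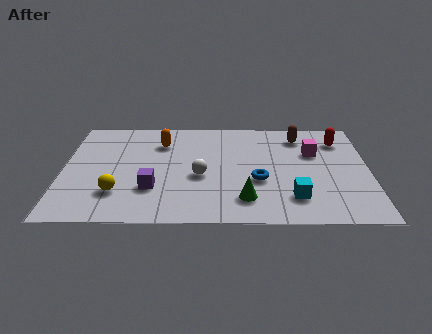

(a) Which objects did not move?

the orange capsule and the magenta cube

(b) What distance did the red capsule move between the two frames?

2.1

From (10.0, 3.8) to (10.5, 5.8), the red capsule covered √(0.5² + 2.0²) ≈ 2.1 units.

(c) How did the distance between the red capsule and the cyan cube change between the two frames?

+2.9

They were about 1.6 units apart before and 4.5 after — 2.9 units further apart.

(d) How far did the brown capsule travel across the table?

2.3

From (7.3, 4.5) to (9.0, 6.1), the brown capsule covered √(1.7² + 1.6²) ≈ 2.3 units.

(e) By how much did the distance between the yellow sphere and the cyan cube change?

-2.6

They were about 9.2 units apart before and 6.6 after — 2.6 units closer together.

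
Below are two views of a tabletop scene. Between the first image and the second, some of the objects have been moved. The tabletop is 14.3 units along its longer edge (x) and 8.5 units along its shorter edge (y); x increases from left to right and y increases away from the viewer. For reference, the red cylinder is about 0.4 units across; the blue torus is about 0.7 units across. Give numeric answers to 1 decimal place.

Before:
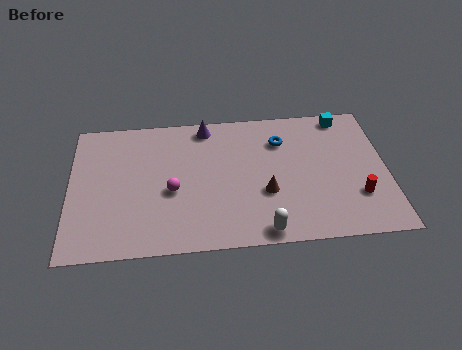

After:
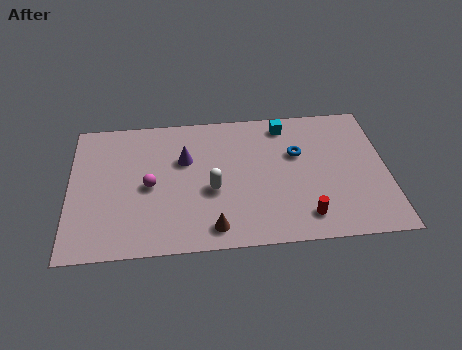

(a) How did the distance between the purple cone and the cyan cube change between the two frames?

-1.4

They were about 6.3 units apart before and 4.9 after — 1.4 units closer together.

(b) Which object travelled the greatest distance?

the white capsule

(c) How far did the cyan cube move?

2.7

The cyan cube was near (12.5, 7.6) before and (9.8, 7.3) after, so it travelled √(2.7² + 0.3²) ≈ 2.7 units.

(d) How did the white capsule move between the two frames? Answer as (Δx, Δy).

(-2.2, 2.7)

The white capsule started near (8.6, 0.8) and ended near (6.4, 3.5).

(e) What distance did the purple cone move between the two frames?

2.2

The purple cone moved from about (6.2, 7.5) to (5.2, 5.5), a distance of √(1.0² + 2.0²) ≈ 2.2.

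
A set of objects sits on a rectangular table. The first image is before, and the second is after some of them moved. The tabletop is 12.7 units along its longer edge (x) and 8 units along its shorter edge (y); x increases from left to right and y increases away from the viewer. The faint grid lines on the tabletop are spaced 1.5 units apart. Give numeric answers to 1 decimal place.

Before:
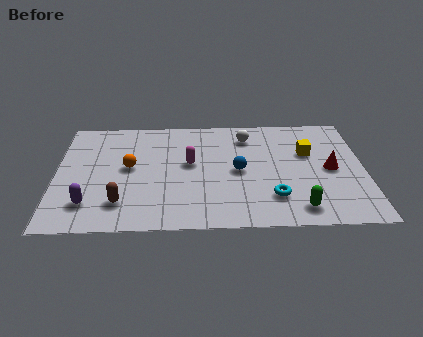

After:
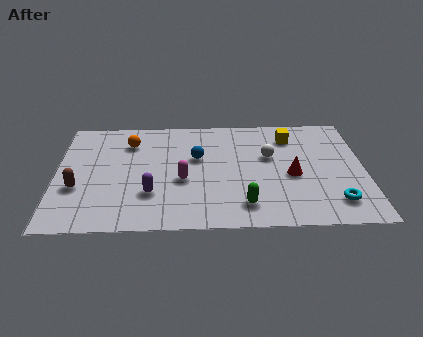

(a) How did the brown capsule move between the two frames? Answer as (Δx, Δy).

(-1.8, 1.1)

The brown capsule was at about (2.7, 1.8) and moved to about (0.9, 2.9).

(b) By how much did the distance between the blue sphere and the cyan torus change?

+4.1

They were about 2.4 units apart before and 6.5 after — 4.1 units further apart.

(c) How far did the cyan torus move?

2.5

The cyan torus was near (8.9, 2.0) before and (11.4, 1.6) after, so it travelled √(2.5² + 0.4²) ≈ 2.5 units.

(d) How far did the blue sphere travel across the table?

2.0

The blue sphere was near (7.5, 3.9) before and (5.8, 4.9) after, so it travelled √(1.7² + 1.0²) ≈ 2.0 units.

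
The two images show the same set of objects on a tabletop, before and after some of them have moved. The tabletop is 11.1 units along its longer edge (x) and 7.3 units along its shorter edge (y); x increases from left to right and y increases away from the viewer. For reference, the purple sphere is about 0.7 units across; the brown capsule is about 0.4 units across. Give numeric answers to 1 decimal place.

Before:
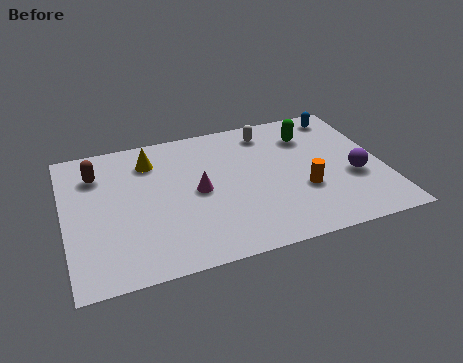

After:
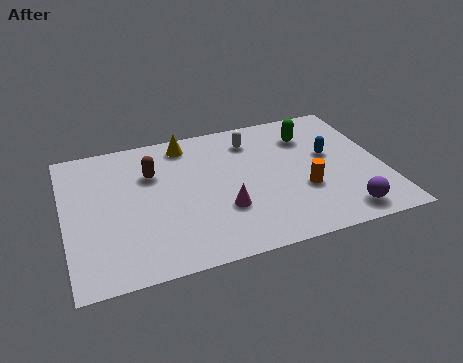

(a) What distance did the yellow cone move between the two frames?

1.4

The yellow cone moved from about (3.1, 5.7) to (4.4, 6.3), a distance of √(1.3² + 0.6²) ≈ 1.4.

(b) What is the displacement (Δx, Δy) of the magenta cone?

(0.8, -1.2)

The magenta cone was at about (4.6, 3.6) and moved to about (5.4, 2.4).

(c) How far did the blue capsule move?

2.2

From (10.0, 6.3) to (9.3, 4.2), the blue capsule covered √(0.7² + 2.1²) ≈ 2.2 units.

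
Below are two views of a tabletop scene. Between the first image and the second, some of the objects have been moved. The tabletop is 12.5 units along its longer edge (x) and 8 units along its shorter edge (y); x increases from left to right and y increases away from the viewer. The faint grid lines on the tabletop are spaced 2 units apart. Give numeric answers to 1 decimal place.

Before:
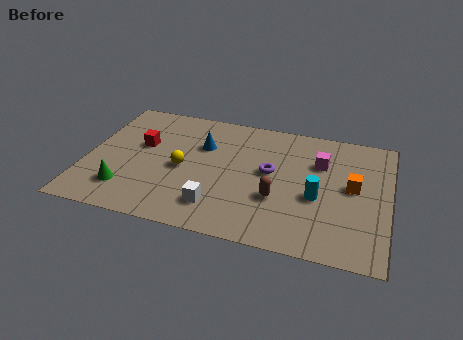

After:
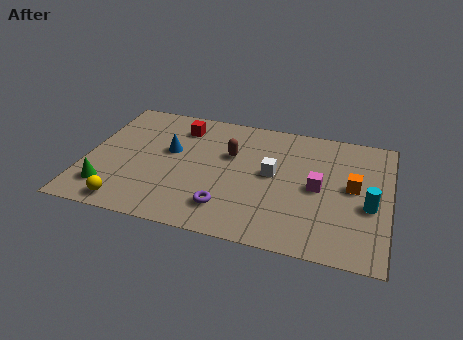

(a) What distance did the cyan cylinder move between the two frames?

2.1

From (9.6, 3.3) to (11.7, 3.3), the cyan cylinder covered √(2.1² + 0.0²) ≈ 2.1 units.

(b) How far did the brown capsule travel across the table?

3.1

From (8.0, 2.8) to (5.9, 5.1), the brown capsule covered √(2.1² + 2.3²) ≈ 3.1 units.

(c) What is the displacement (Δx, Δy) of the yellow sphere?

(-2.0, -2.8)

The yellow sphere started near (4.0, 3.7) and ended near (2.0, 0.9).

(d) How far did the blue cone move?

1.5

The blue cone moved from about (4.7, 5.4) to (3.4, 4.7), a distance of √(1.3² + 0.7²) ≈ 1.5.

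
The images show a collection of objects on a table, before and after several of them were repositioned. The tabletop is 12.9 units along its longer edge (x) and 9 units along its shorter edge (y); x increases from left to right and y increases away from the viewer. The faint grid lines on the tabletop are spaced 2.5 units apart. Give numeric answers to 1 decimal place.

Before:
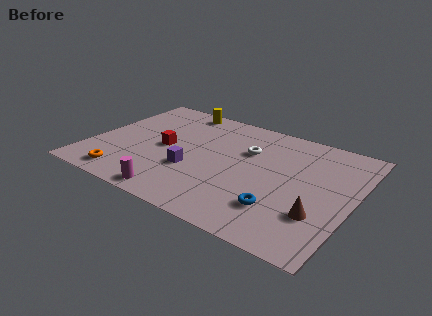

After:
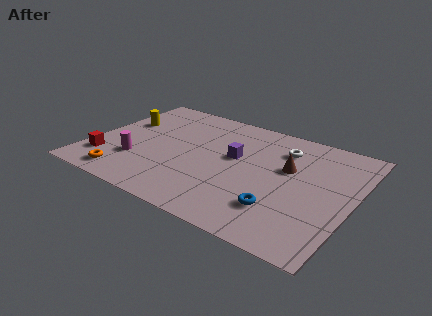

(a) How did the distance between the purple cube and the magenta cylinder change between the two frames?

+2.8

The distance was about 2.3 in the first image and 5.1 in the second, so they moved 2.8 units further apart.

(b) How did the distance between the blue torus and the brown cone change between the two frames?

+1.4

The distance was about 1.8 in the first image and 3.2 in the second, so they moved 1.4 units further apart.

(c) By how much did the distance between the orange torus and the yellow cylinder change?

-2.4

They were about 7.0 units apart before and 4.6 after — 2.4 units closer together.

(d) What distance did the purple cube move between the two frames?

2.7

From (5.2, 3.2) to (7.0, 5.2), the purple cube covered √(1.8² + 2.0²) ≈ 2.7 units.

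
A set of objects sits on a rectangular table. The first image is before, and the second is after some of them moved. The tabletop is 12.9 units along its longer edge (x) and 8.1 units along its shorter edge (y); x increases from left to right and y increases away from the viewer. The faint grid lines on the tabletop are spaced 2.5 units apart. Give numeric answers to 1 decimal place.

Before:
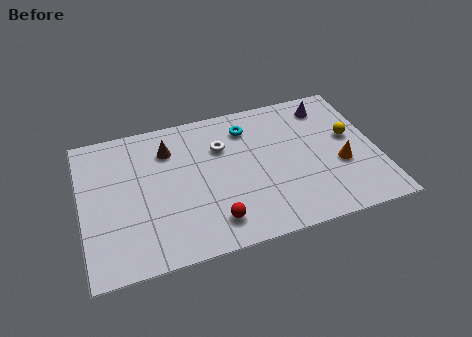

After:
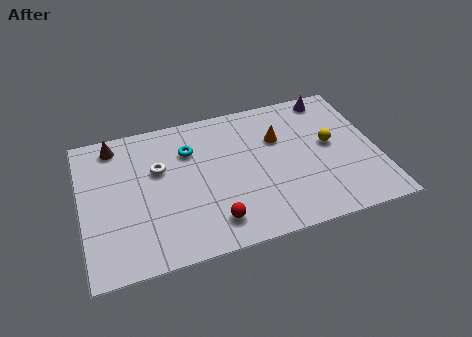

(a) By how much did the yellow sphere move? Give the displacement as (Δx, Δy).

(-0.9, -0.2)

The yellow sphere started near (11.8, 4.6) and ended near (10.9, 4.4).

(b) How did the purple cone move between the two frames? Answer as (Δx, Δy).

(0.2, 0.5)

The purple cone was at about (11.0, 6.7) and moved to about (11.2, 7.2).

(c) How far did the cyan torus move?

2.7

The cyan torus moved from about (7.4, 6.4) to (4.8, 5.8), a distance of √(2.6² + 0.6²) ≈ 2.7.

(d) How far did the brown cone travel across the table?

2.5

From (3.9, 6.1) to (1.6, 7.0), the brown cone covered √(2.3² + 0.9²) ≈ 2.5 units.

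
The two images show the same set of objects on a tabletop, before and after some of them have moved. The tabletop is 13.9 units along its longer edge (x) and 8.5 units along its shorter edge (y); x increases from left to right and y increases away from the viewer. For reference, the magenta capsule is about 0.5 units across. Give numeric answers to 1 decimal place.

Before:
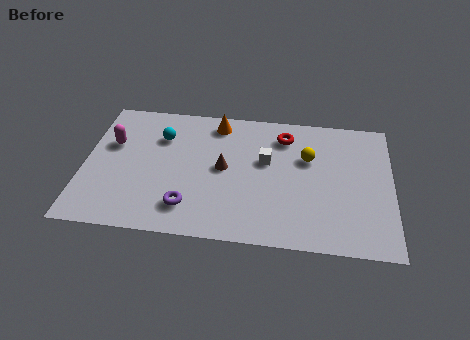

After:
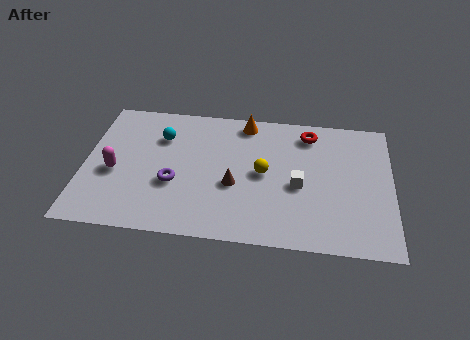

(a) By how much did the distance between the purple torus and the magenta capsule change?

-2.4

They were about 5.1 units apart before and 2.7 after — 2.4 units closer together.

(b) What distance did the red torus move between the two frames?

1.1

The red torus moved from about (9.0, 6.8) to (10.1, 7.1), a distance of √(1.1² + 0.3²) ≈ 1.1.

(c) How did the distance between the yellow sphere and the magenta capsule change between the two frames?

-2.2

The distance was about 8.9 in the first image and 6.7 in the second, so they moved 2.2 units closer together.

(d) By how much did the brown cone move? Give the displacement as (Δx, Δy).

(0.5, -1.0)

The brown cone was at about (6.3, 4.4) and moved to about (6.8, 3.4).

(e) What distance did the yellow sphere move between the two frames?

2.3

From (10.1, 5.5) to (8.1, 4.3), the yellow sphere covered √(2.0² + 1.2²) ≈ 2.3 units.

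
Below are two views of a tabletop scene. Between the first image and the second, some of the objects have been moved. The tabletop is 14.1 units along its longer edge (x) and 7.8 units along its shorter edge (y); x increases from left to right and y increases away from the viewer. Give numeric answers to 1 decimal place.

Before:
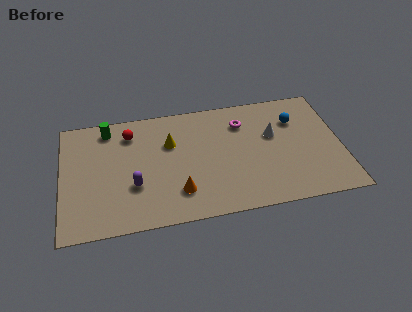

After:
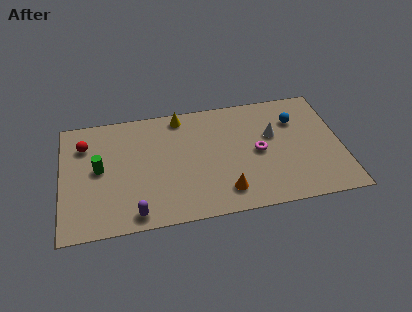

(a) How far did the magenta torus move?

2.2

The magenta torus was near (9.2, 5.9) before and (9.9, 3.8) after, so it travelled √(0.7² + 2.1²) ≈ 2.2 units.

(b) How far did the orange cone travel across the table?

2.3

The orange cone moved from about (5.8, 1.9) to (8.1, 1.5), a distance of √(2.3² + 0.4²) ≈ 2.3.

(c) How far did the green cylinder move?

2.6

From (2.4, 6.7) to (1.9, 4.1), the green cylinder covered √(0.5² + 2.6²) ≈ 2.6 units.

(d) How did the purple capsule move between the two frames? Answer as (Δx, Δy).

(0.0, -1.8)

The purple capsule started near (3.6, 2.7) and ended near (3.6, 0.9).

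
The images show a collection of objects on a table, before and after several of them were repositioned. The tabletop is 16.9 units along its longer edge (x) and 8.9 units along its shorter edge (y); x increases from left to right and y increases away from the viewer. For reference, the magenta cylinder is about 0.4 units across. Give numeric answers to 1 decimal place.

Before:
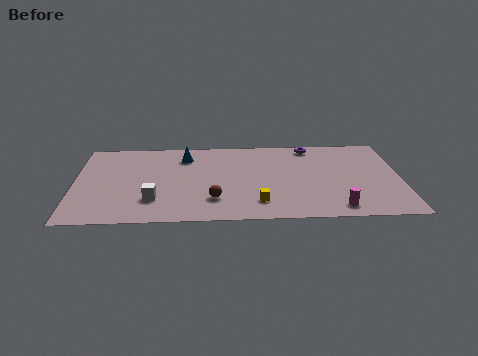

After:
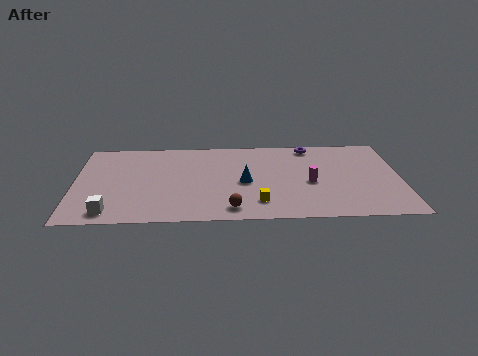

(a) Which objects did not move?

the purple torus and the yellow cube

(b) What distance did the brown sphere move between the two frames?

1.3

From (7.2, 2.3) to (8.1, 1.3), the brown sphere covered √(0.9² + 1.0²) ≈ 1.3 units.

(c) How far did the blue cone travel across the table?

4.2

The blue cone moved from about (5.7, 7.0) to (8.8, 4.1), a distance of √(3.1² + 2.9²) ≈ 4.2.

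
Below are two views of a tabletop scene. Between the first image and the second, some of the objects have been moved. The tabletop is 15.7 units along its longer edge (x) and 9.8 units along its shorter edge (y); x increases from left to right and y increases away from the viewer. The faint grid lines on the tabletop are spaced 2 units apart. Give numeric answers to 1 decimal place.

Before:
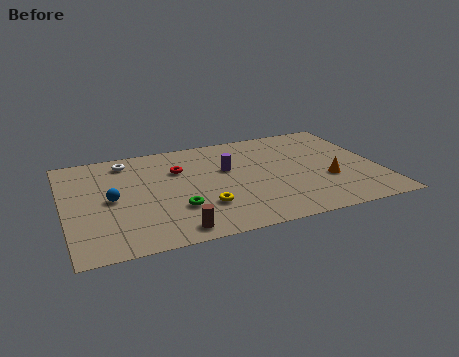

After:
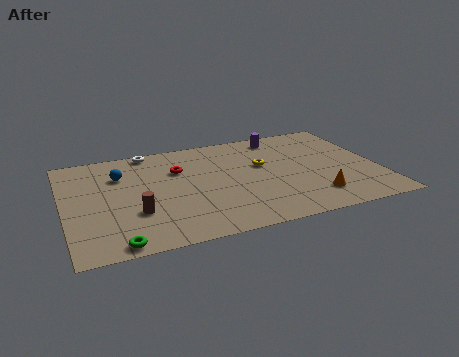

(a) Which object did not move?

the red torus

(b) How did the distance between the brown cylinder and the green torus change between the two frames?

+0.7

They were about 1.9 units apart before and 2.6 after — 0.7 units further apart.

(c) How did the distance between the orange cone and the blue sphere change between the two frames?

-0.3

The distance was about 10.8 in the first image and 10.5 in the second, so they moved 0.3 units closer together.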